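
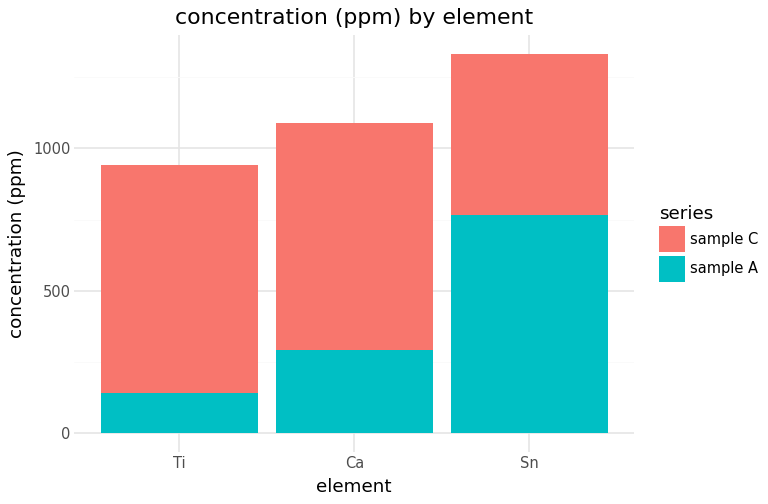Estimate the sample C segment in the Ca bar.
≈ 800

sample C top ≈ 1000, bottom ≈ 200; segment ≈ 800.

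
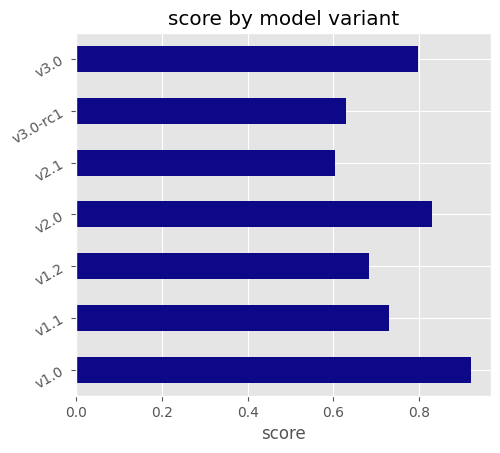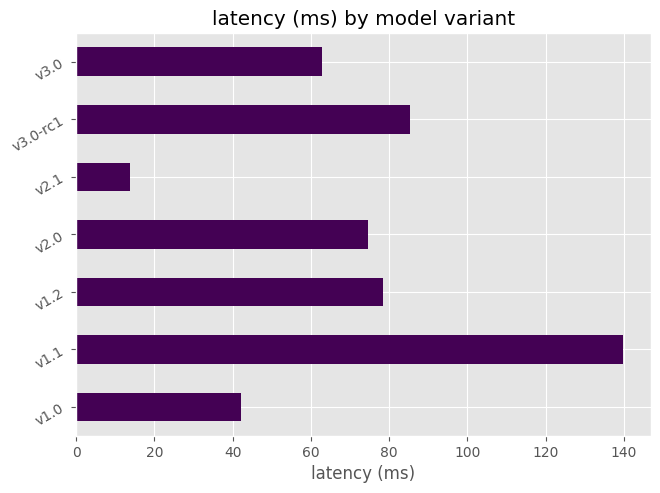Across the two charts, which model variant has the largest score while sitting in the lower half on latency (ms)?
v1.0

Chart 2 median latency (ms) ≈ 80; below-median model variants: v1.0, v2.1, v3.0. Among those, v1.0 has the highest score (≈ 0.9).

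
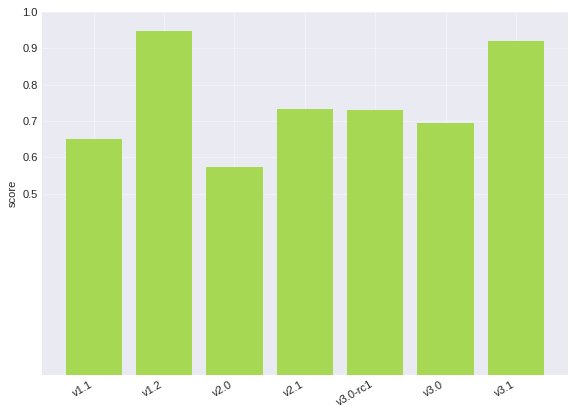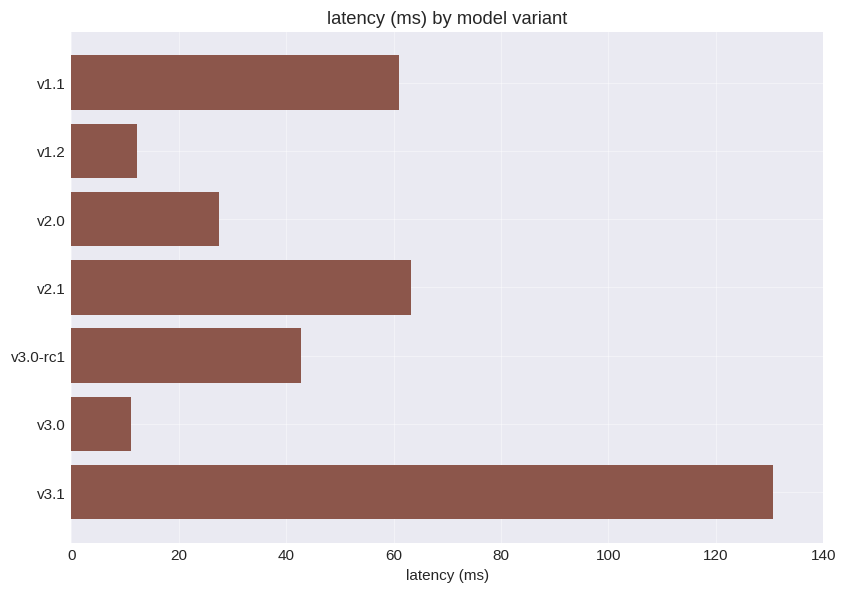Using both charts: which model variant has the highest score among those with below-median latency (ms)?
v1.2

Chart 2 median latency (ms) ≈ 40; below-median model variants: v1.2, v2.0, v3.0. Among those, v1.2 has the highest score (≈ 0.9).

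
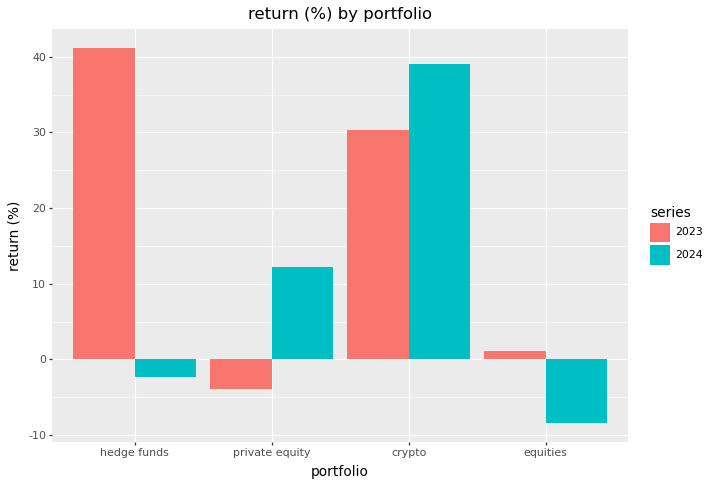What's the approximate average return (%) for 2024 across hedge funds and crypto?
≈ 20

(0 + 40) / 2 ≈ 20.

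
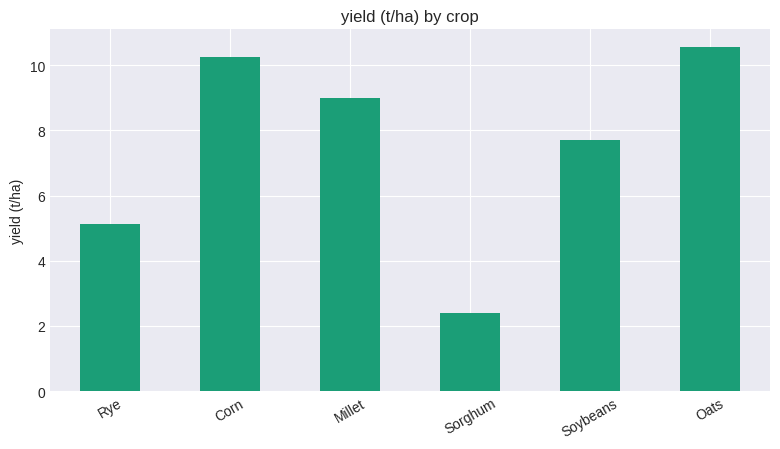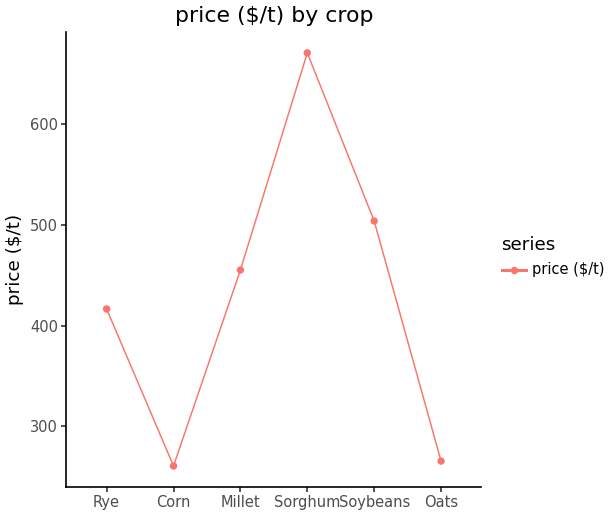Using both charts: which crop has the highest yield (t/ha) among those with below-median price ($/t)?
Chart 2 median price ($/t) ≈ 400; below-median crops: Rye, Corn, Oats. Among those, Oats has the highest yield (t/ha) (≈ 11).

Oats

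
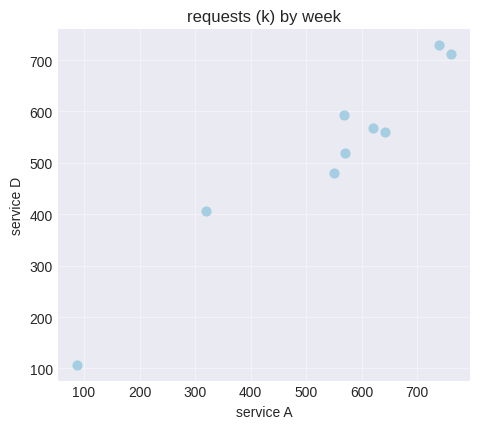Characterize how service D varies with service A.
positive, strong

Points are positively correlated; strong (|r| ≈ 1.0).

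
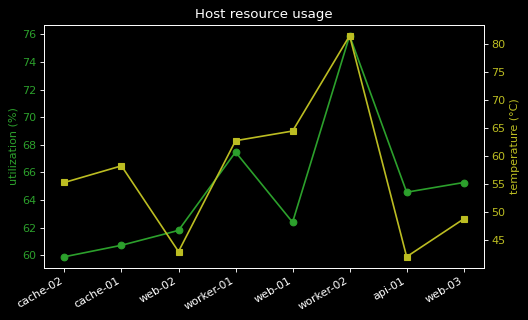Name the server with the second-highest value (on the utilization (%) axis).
Top 3 (on the utilization (%) axis): worker-02 ≈ 76, worker-01 ≈ 68, web-03 ≈ 66.

worker-01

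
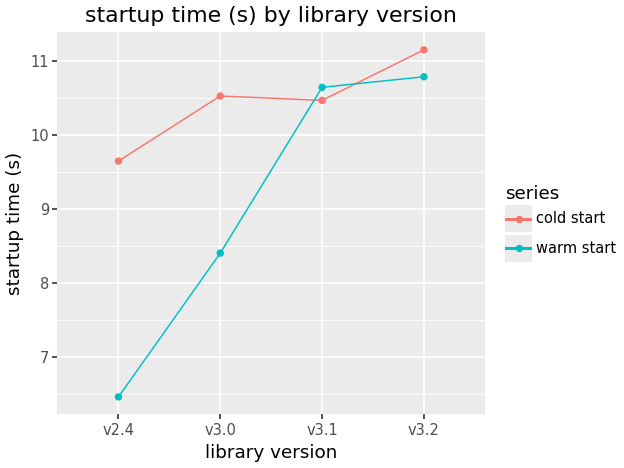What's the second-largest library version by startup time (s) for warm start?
Top 3 for warm start: v3.2 ≈ 11.0, v3.1 ≈ 10.5, v3.0 ≈ 8.5.

v3.1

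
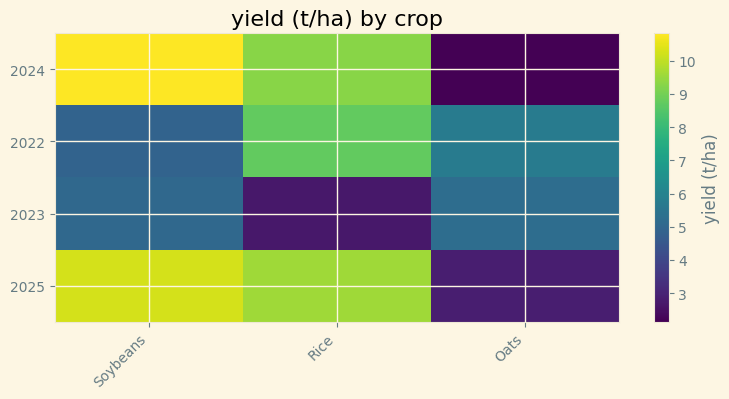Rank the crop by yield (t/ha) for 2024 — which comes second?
Rice

Top 3 for 2024: Soybeans ≈ 11, Rice ≈ 9, Oats ≈ 2.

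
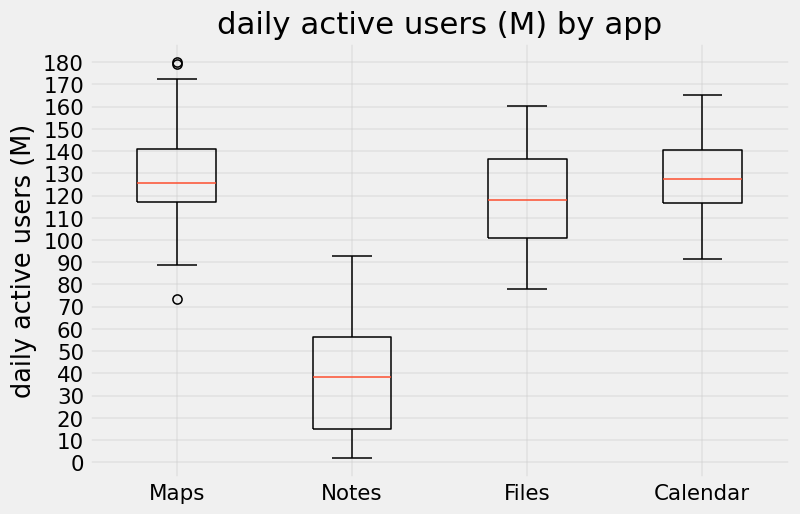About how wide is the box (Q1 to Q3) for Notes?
Q3 ≈ 60, Q1 ≈ 20; IQR ≈ 40.

≈ 40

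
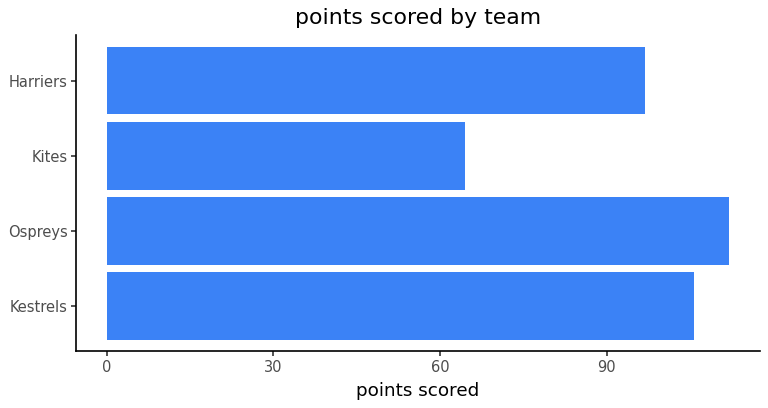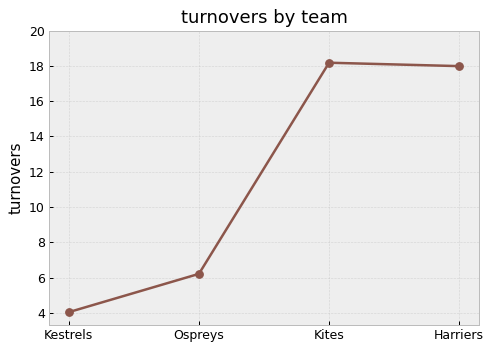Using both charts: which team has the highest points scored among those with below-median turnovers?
Ospreys

Chart 2 median turnovers ≈ 12; below-median teams: Kestrels, Ospreys. Among those, Ospreys has the highest points scored (≈ 120).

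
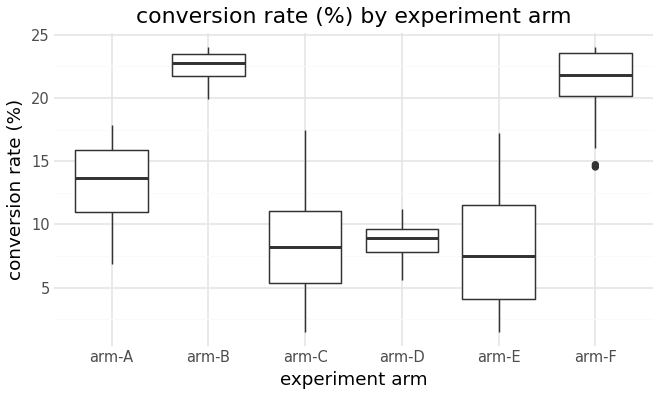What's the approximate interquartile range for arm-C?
≈ 6

Q3 ≈ 12, Q1 ≈ 6; IQR ≈ 6.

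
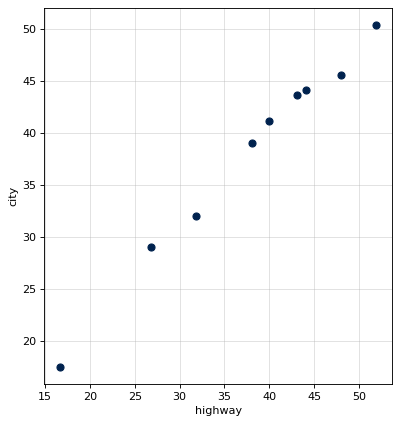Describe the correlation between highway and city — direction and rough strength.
Points are positively correlated; strong (|r| ≈ 1.0).

positive, strong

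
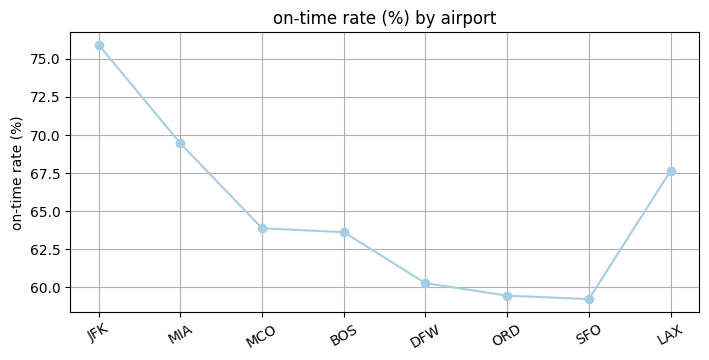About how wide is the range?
≈ 16

Max JFK ≈ 76, min SFO ≈ 60; range ≈ 16.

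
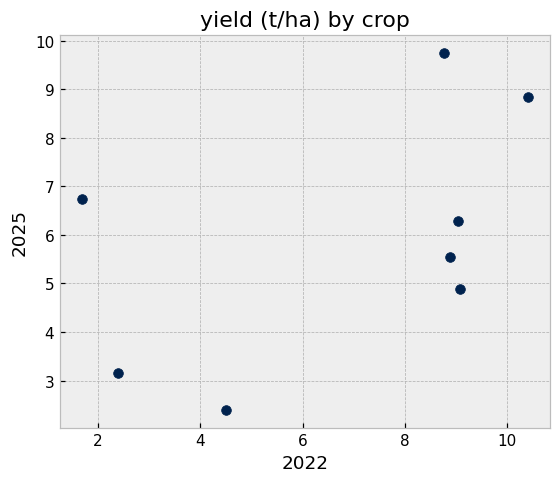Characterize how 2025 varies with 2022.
Points are positively correlated; moderate (|r| ≈ 0.5).

positive, moderate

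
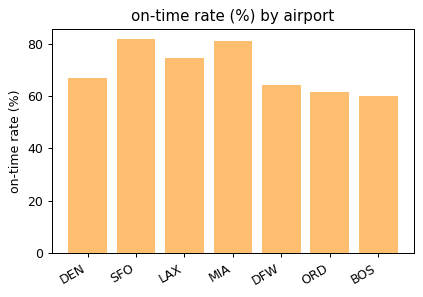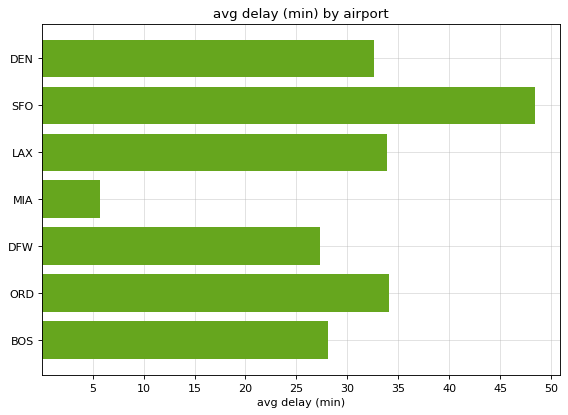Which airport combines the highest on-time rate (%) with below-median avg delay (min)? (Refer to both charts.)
MIA

Chart 2 median avg delay (min) ≈ 35; below-median airports: MIA, DFW, BOS. Among those, MIA has the highest on-time rate (%) (≈ 80).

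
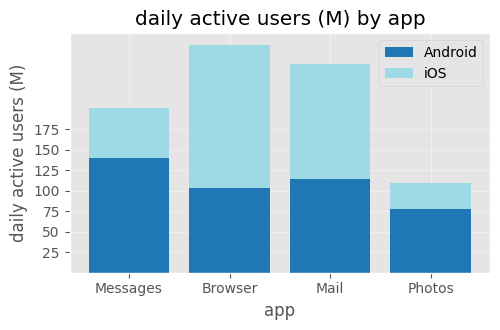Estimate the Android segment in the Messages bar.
≈ 150

Android top ≈ 150, bottom ≈ 0; segment ≈ 150.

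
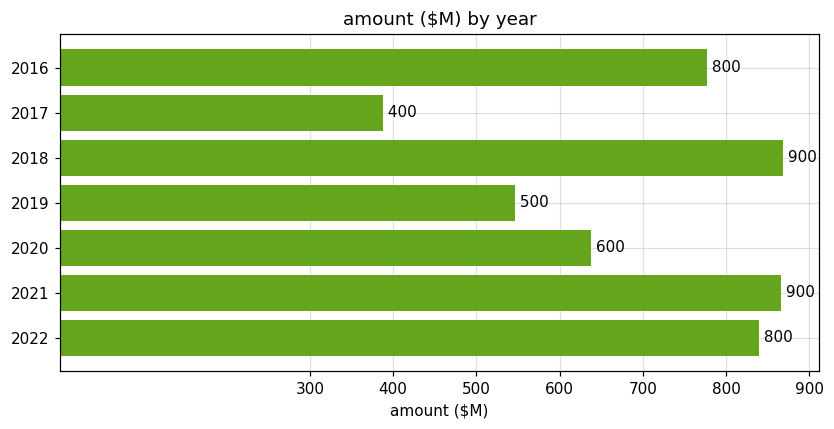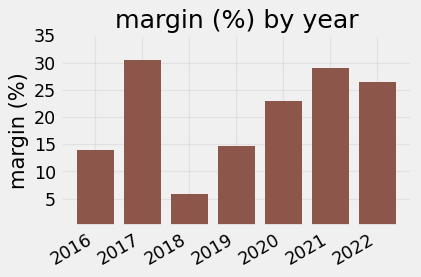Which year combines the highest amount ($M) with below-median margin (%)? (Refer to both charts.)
Chart 2 median margin (%) ≈ 25; below-median years: 2016, 2018, 2019. Among those, 2018 has the highest amount ($M) (≈ 900).

2018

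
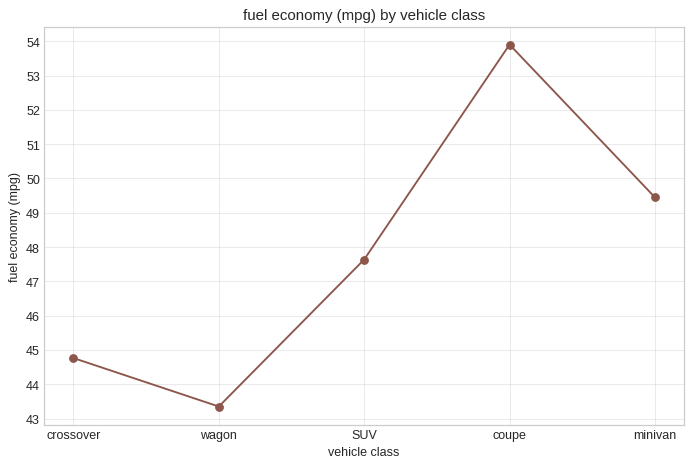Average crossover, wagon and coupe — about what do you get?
≈ 47

(45 + 43 + 54) / 3 ≈ 47.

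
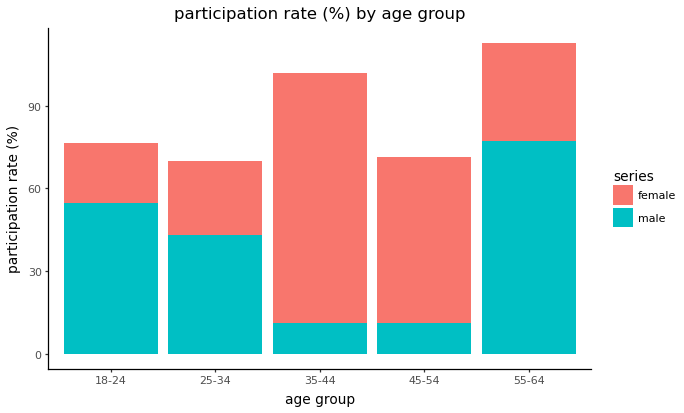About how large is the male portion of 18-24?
male top ≈ 50, bottom ≈ 0; segment ≈ 50.

≈ 50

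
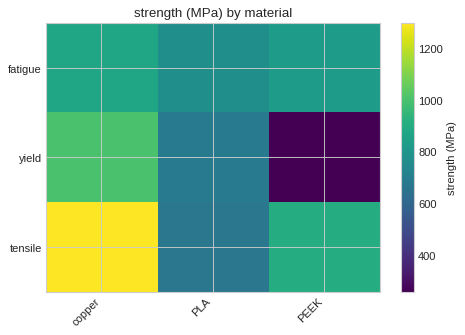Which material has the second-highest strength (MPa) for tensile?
PEEK

Top 3 for tensile: copper ≈ 1300, PEEK ≈ 900, PLA ≈ 700.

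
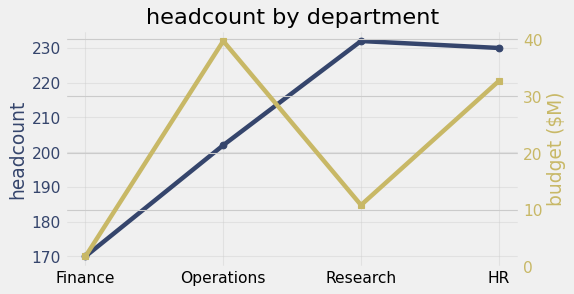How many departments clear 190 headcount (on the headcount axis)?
Above 190: Operations, Research, HR.

3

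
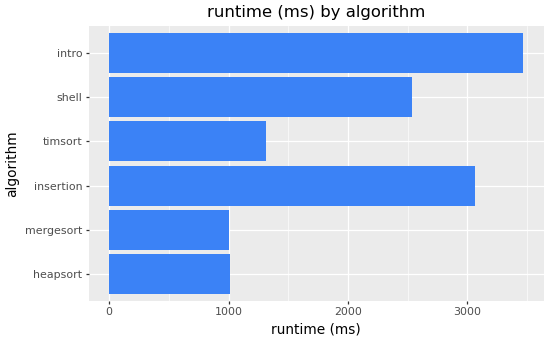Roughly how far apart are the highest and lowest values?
Max intro ≈ 3500, min mergesort ≈ 1000; range ≈ 2500.

≈ 2500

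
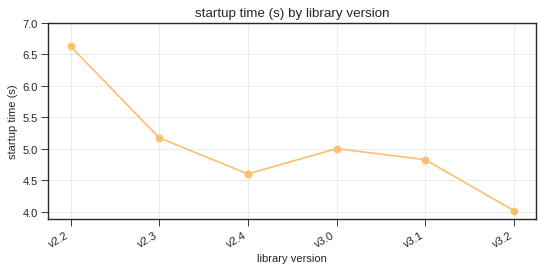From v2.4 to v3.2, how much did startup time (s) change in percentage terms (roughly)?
v2.4 ≈ 4.5, v3.2 ≈ 4.0; (4.0 − 4.5) / 4.5 ≈ -11.1%.

≈ -11.1%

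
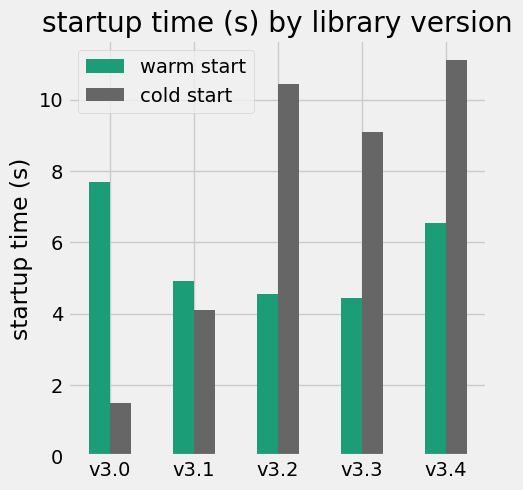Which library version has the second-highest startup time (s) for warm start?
v3.4

Top 3 for warm start: v3.0 ≈ 8, v3.4 ≈ 7, v3.1 ≈ 5.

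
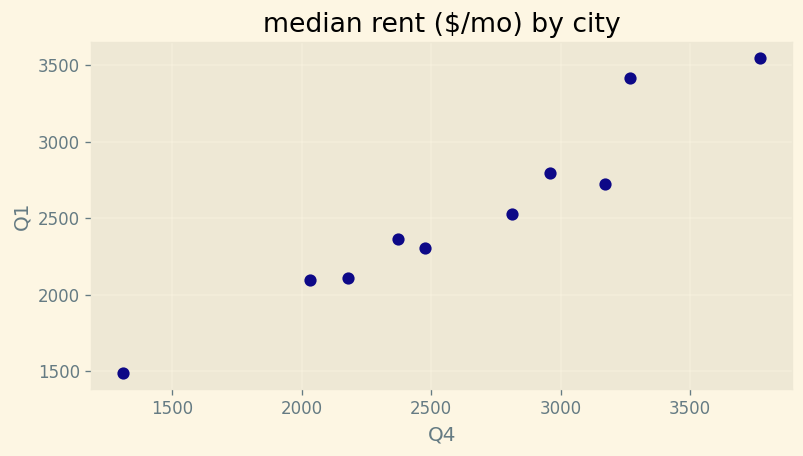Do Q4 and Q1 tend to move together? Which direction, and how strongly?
Points are positively correlated; strong (|r| ≈ 1.0).

positive, strong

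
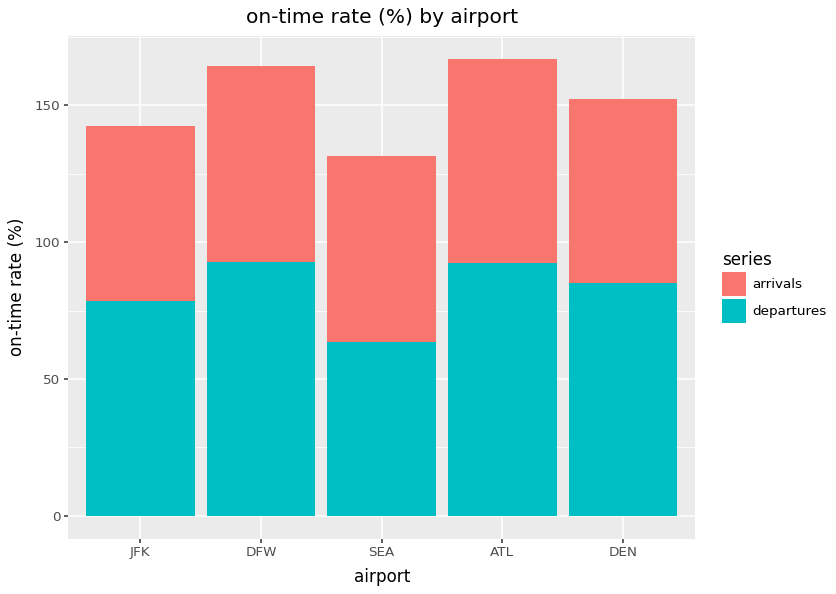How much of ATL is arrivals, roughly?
≈ 60

arrivals top ≈ 160, bottom ≈ 100; segment ≈ 60.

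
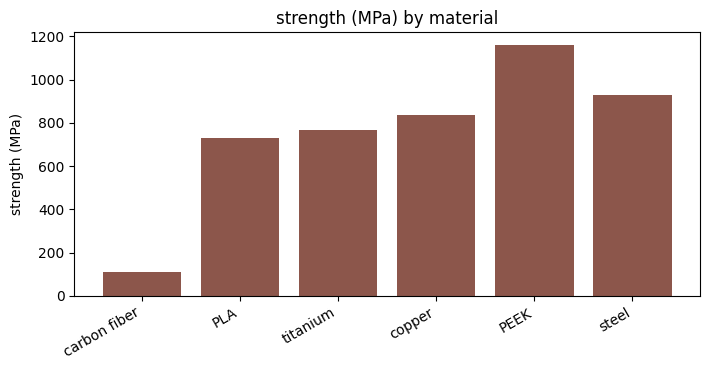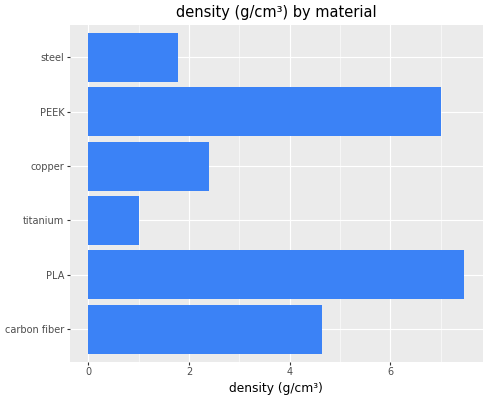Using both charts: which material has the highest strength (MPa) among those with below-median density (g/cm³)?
steel

Chart 2 median density (g/cm³) ≈ 4; below-median materials: titanium, copper, steel. Among those, steel has the highest strength (MPa) (≈ 1000).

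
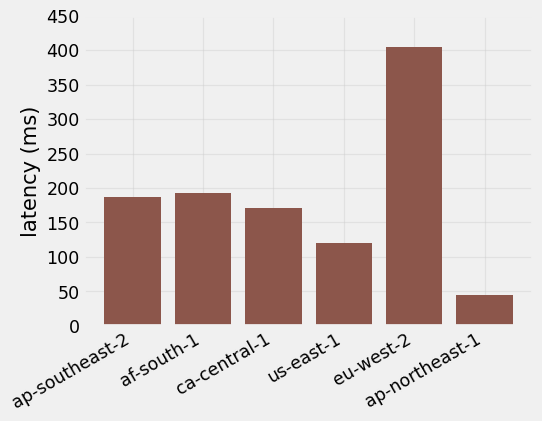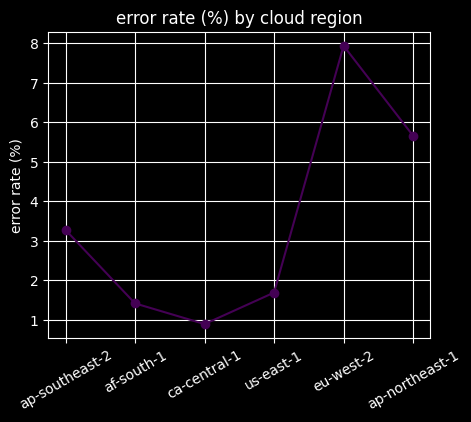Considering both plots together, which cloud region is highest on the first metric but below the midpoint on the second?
Chart 2 median error rate (%) ≈ 2; below-median cloud regions: af-south-1, ca-central-1, us-east-1. Among those, af-south-1 has the highest latency (ms) (≈ 200).

af-south-1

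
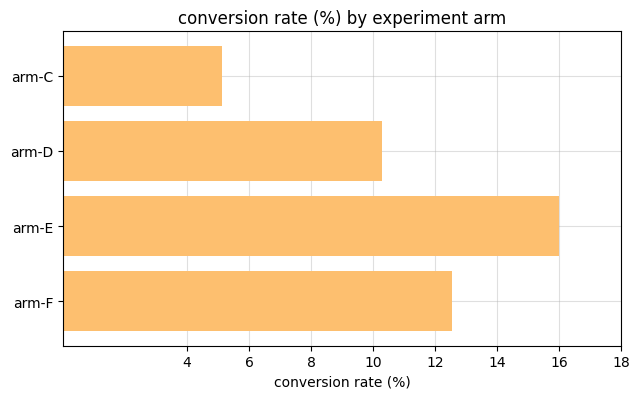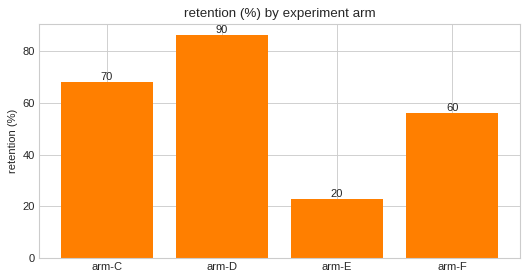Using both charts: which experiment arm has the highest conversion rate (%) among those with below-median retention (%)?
Chart 2 median retention (%) ≈ 60; below-median experiment arms: arm-E, arm-F. Among those, arm-E has the highest conversion rate (%) (≈ 16).

arm-E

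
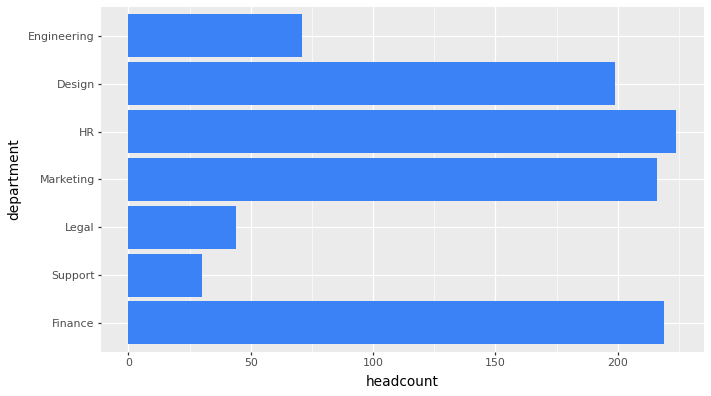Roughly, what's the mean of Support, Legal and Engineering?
(40 + 40 + 80) / 3 ≈ 53.

≈ 53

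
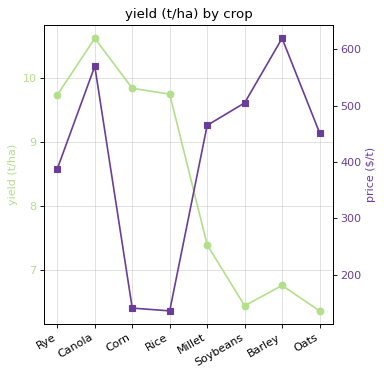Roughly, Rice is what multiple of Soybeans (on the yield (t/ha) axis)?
≈ 1.54×

Rice ≈ 10.0, Soybeans ≈ 6.5; 10.0/6.5 ≈ 1.54.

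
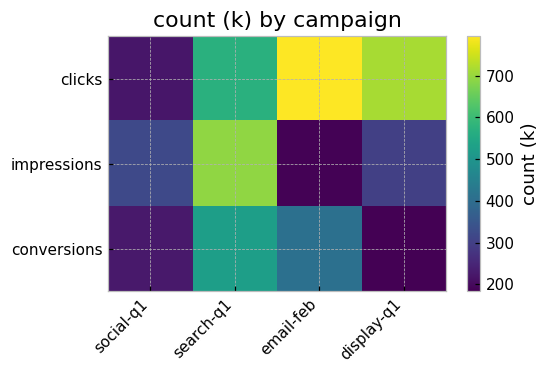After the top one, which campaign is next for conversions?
Top 3 for conversions: search-q1 ≈ 500, email-feb ≈ 400, social-q1 ≈ 200.

email-feb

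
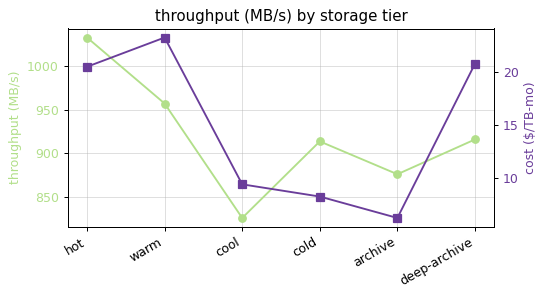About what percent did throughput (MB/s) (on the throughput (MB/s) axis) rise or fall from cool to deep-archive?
≈ +12.2%

cool ≈ 820, deep-archive ≈ 920; (920 − 820) / 820 ≈ +12.2%.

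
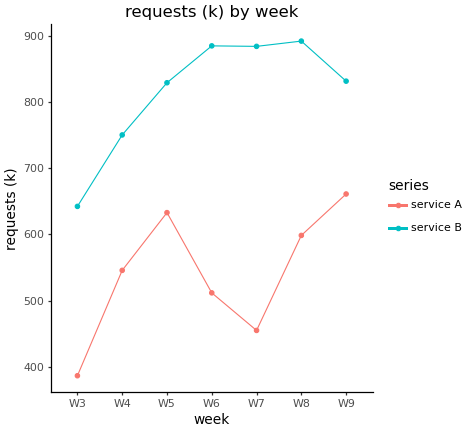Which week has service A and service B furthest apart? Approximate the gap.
W7, ≈ 450 k

W7: service A ≈ 450, service B ≈ 900 → gap ≈ 450. Next-largest (W6) is only ≈ 400.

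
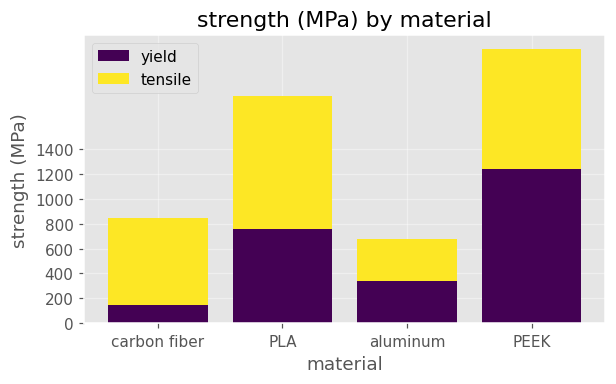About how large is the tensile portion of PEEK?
≈ 1000

tensile top ≈ 2200, bottom ≈ 1200; segment ≈ 1000.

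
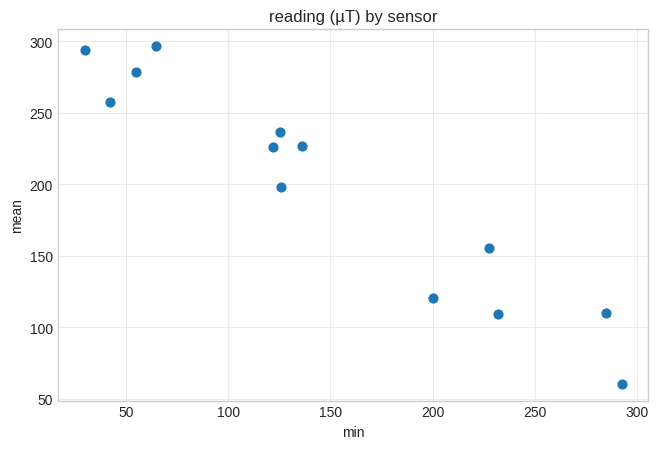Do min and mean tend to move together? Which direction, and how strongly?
negative, strong

Points are negatively correlated; strong (|r| ≈ 1.0).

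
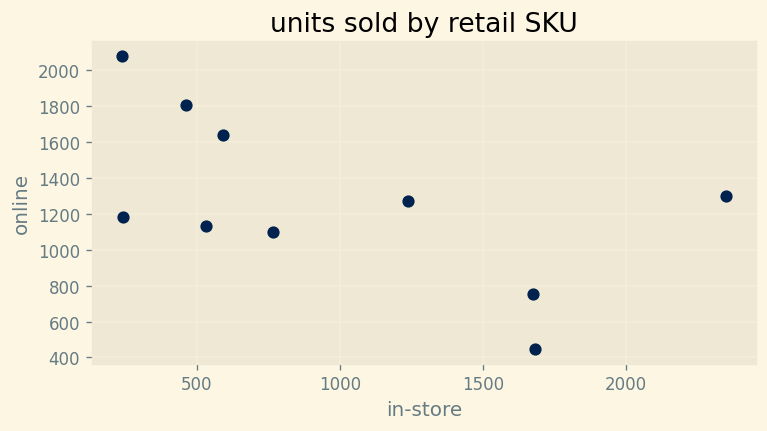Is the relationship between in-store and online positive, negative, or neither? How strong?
Points are negatively correlated; moderate (|r| ≈ 0.6).

negative, moderate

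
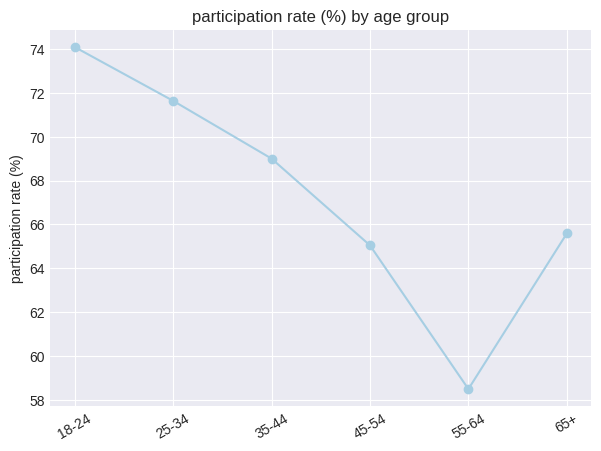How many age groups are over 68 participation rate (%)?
Above 68: 18-24, 25-34, 35-44.

3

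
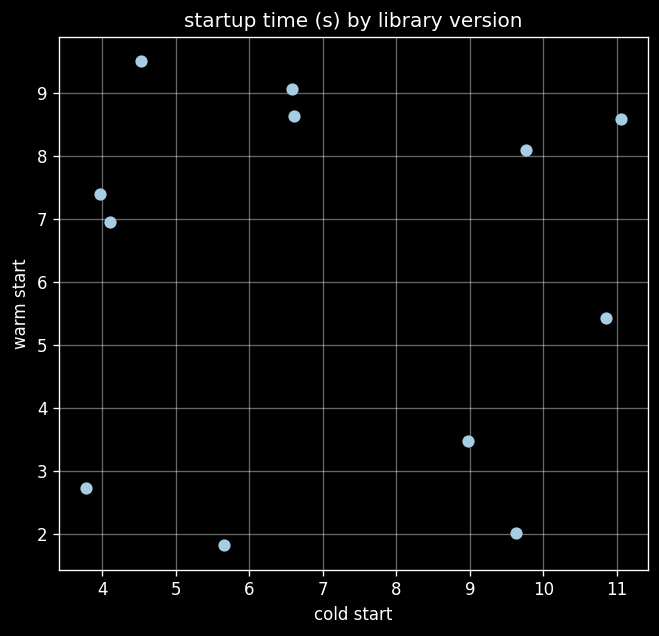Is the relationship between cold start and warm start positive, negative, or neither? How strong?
no clear correlation

Points are roughly uncorrelated; weak (|r| ≈ 0.0).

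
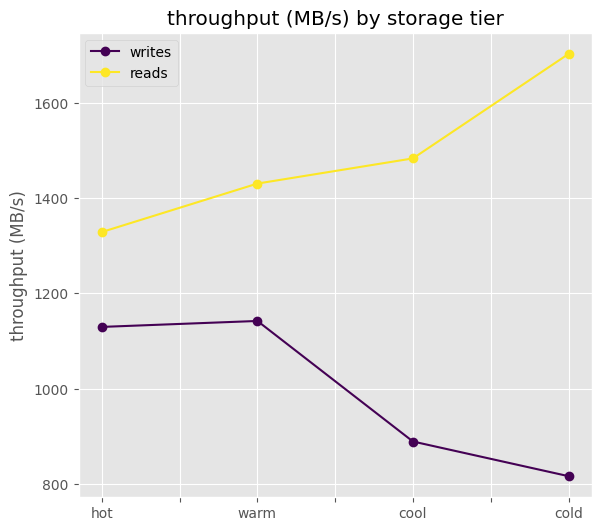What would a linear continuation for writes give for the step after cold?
Last three: 1100, 900, 800 → slope ≈ -150/step → next ≈ 650.

≈ 650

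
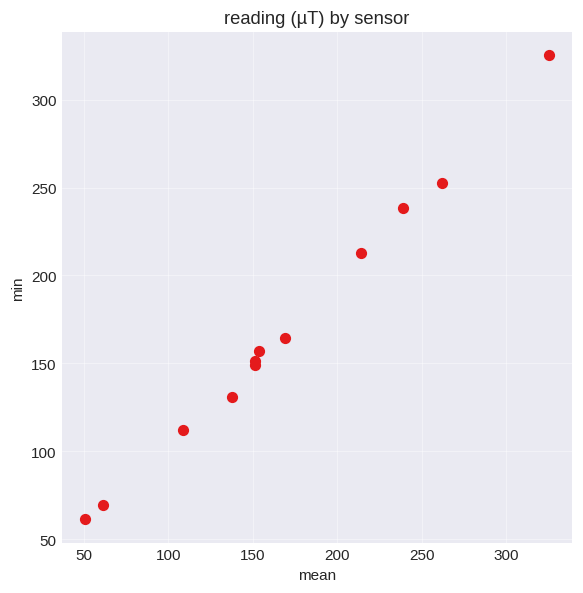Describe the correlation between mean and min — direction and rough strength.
positive, strong

Points are positively correlated; strong (|r| ≈ 1.0).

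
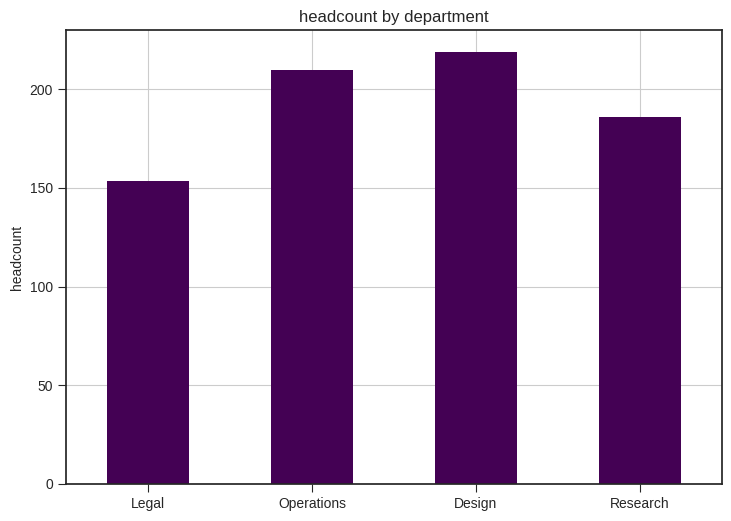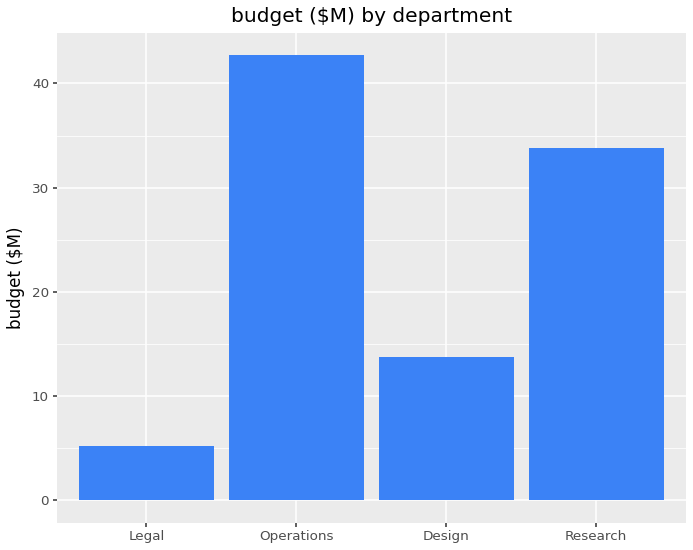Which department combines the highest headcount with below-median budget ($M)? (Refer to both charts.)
Design

Chart 2 median budget ($M) ≈ 25; below-median departments: Legal, Design. Among those, Design has the highest headcount (≈ 225).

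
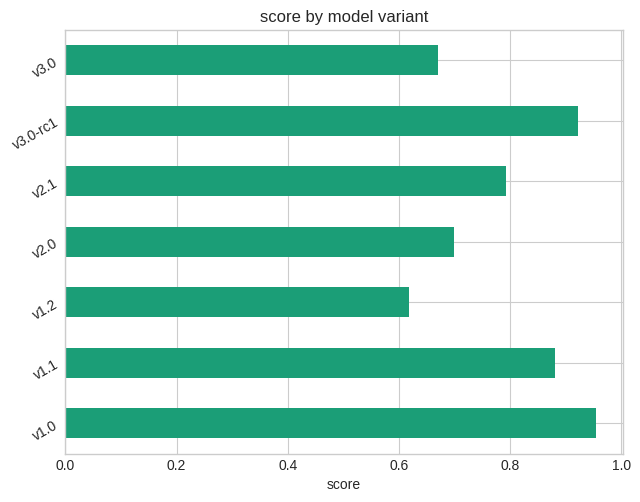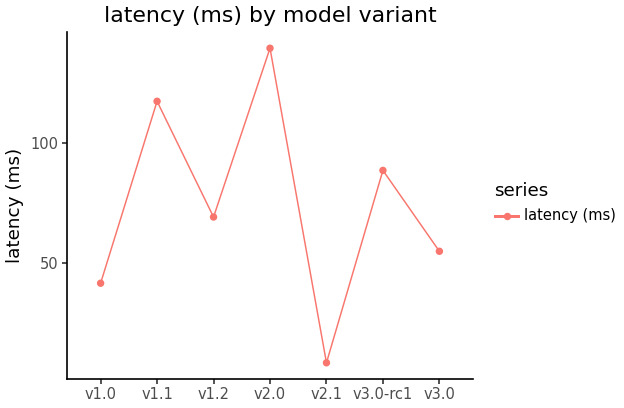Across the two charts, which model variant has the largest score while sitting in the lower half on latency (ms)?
Chart 2 median latency (ms) ≈ 60; below-median model variants: v1.0, v2.1, v3.0. Among those, v1.0 has the highest score (≈ 1).

v1.0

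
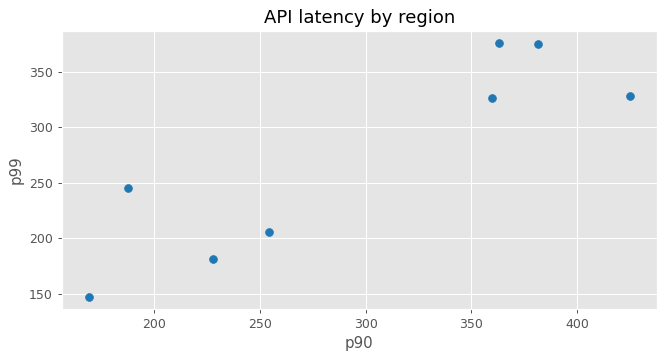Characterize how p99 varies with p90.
positive, strong

Points are positively correlated; strong (|r| ≈ 0.9).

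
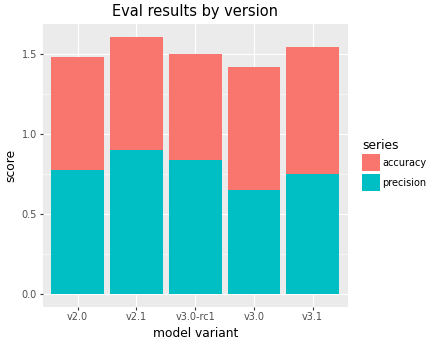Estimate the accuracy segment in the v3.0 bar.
≈ 0.8

accuracy top ≈ 1.4, bottom ≈ 0.6; segment ≈ 0.8.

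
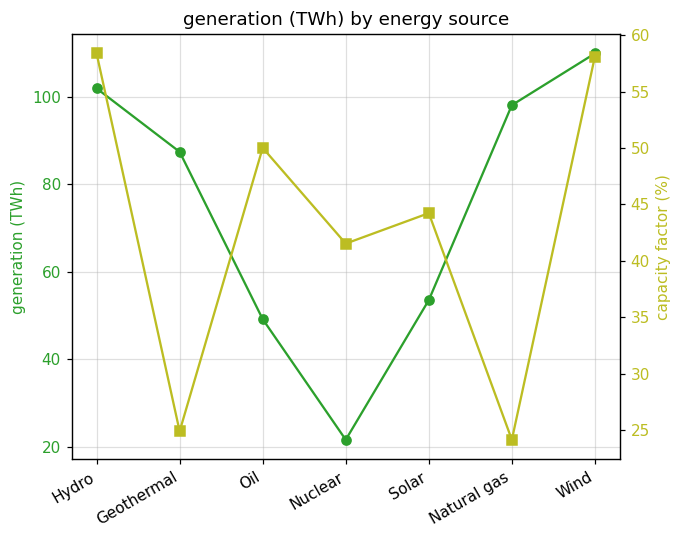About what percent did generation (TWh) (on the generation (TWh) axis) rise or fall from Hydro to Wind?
Hydro ≈ 100, Wind ≈ 110; (110 − 100) / 100 ≈ +10%.

≈ +10%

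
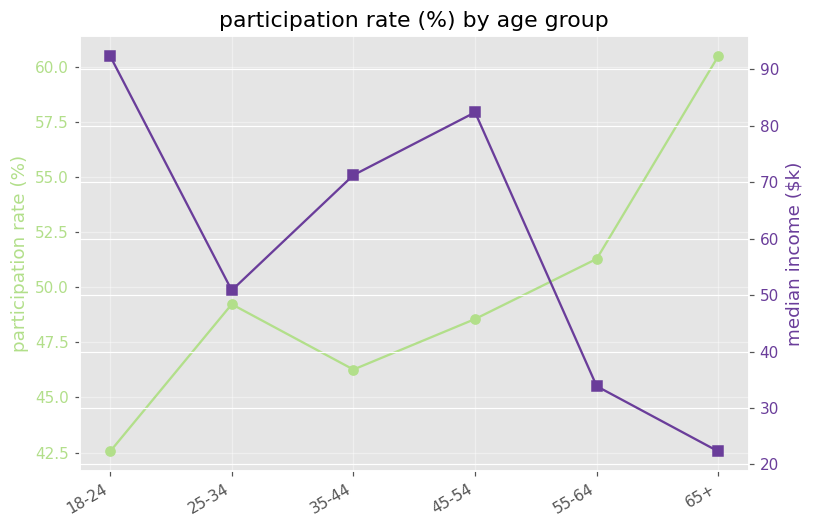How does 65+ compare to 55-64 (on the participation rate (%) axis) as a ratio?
65+ ≈ 60, 55-64 ≈ 52; 60/52 ≈ 1.15.

≈ 1.15×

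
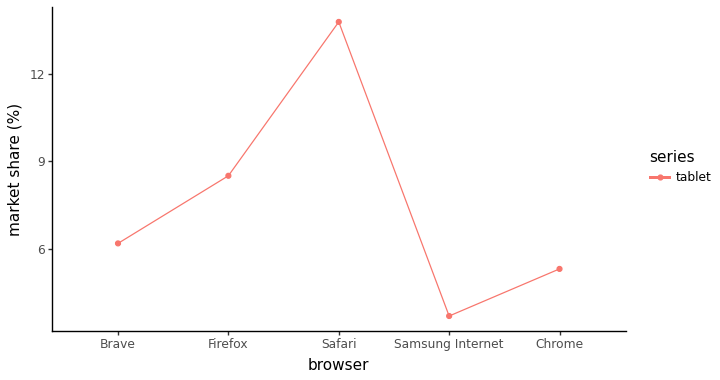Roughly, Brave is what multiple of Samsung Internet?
≈ 1.5×

Brave ≈ 6, Samsung Internet ≈ 4; 6/4 ≈ 1.5.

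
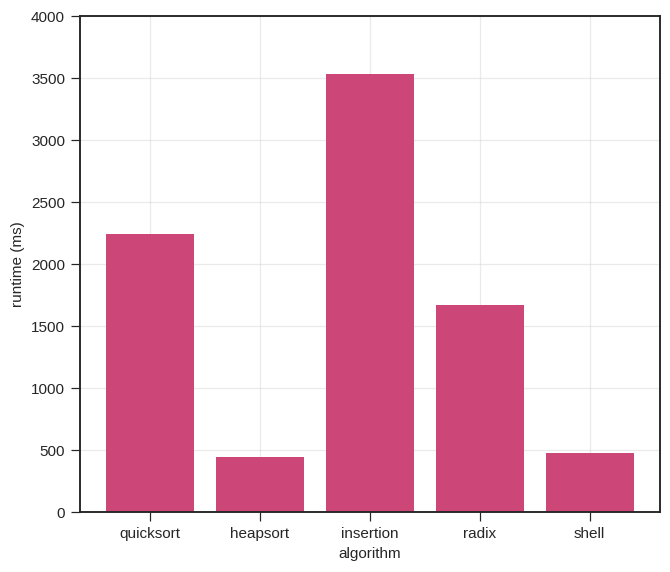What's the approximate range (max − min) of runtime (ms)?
Max insertion ≈ 3500, min heapsort ≈ 500; range ≈ 3000.

≈ 3000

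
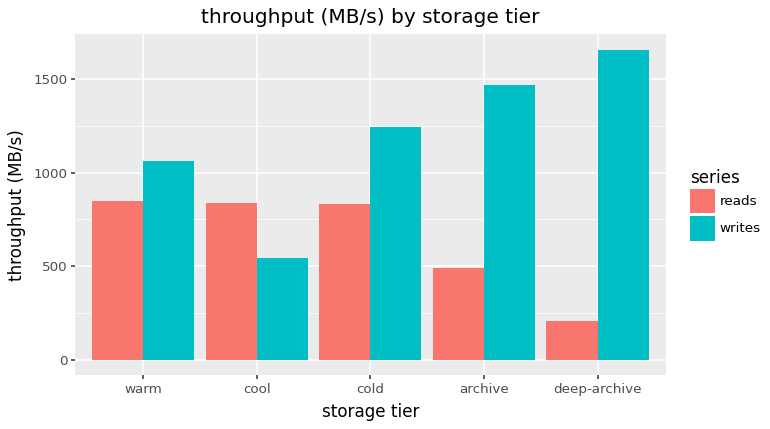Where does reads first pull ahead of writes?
warm: reads ≈ 800 vs writes ≈ 1000 (not yet); cool: reads ≈ 800 vs writes ≈ 600 (first crossover).

cool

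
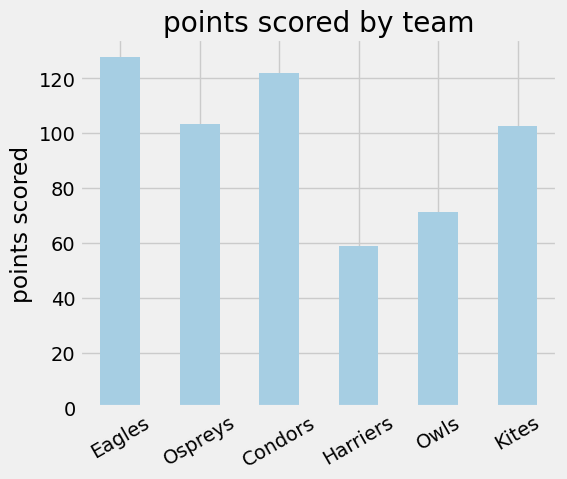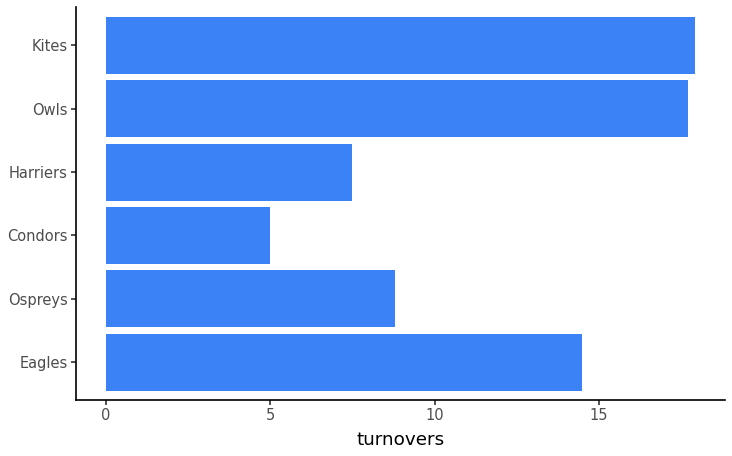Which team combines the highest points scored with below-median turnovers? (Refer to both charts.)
Condors

Chart 2 median turnovers ≈ 12; below-median teams: Ospreys, Condors, Harriers. Among those, Condors has the highest points scored (≈ 120).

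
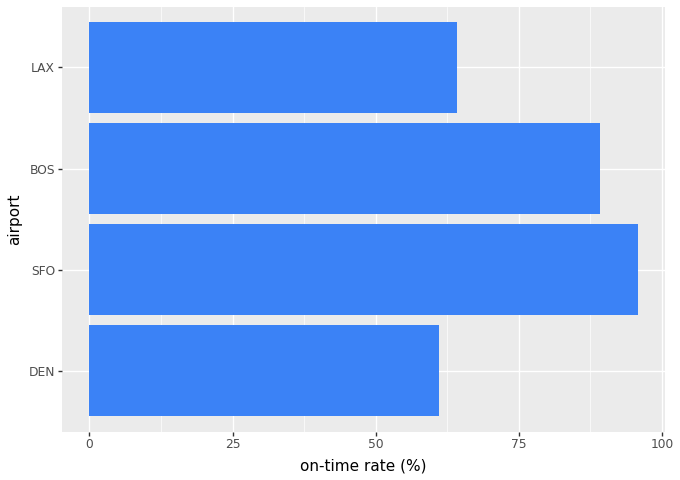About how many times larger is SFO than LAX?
≈ 1.67×

SFO ≈ 100, LAX ≈ 60; 100/60 ≈ 1.67.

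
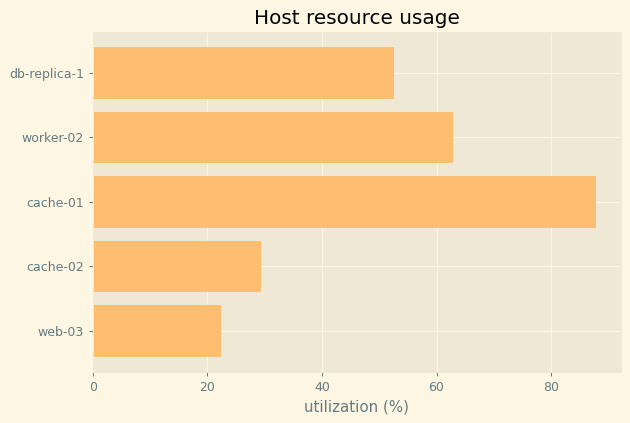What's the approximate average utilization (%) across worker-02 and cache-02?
≈ 45

(60 + 30) / 2 ≈ 45.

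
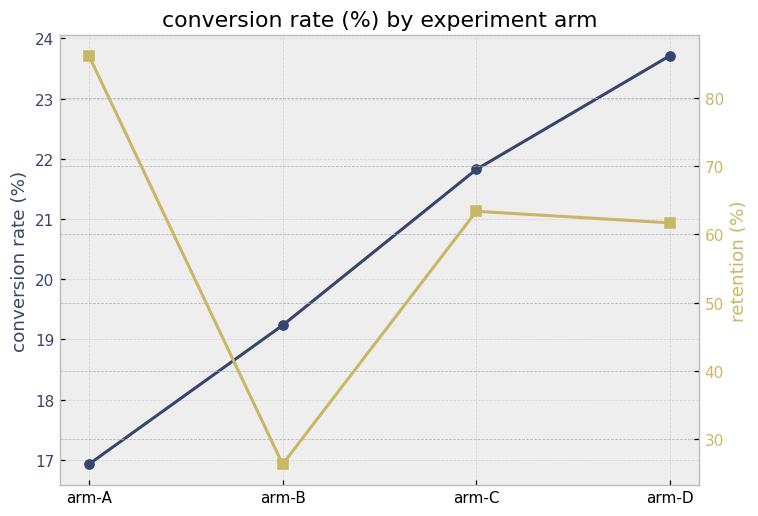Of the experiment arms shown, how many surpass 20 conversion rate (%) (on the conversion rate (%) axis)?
2

Above 20: arm-C, arm-D.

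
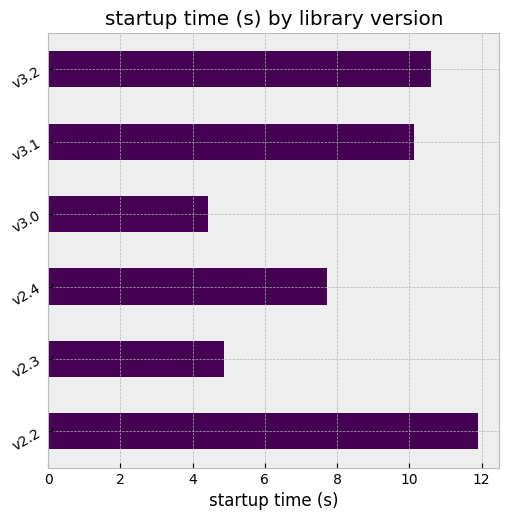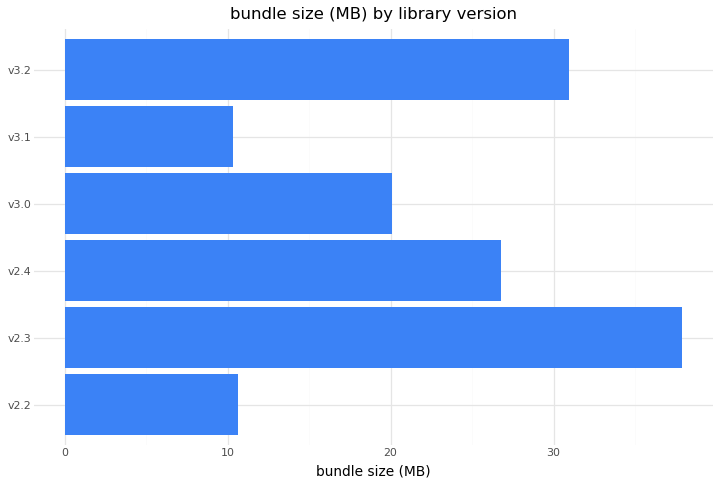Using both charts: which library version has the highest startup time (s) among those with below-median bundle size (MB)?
v2.2

Chart 2 median bundle size (MB) ≈ 25; below-median library versions: v2.2, v3.0, v3.1. Among those, v2.2 has the highest startup time (s) (≈ 12).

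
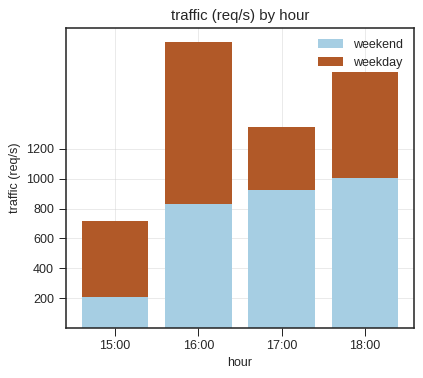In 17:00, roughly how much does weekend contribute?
weekend top ≈ 1000, bottom ≈ 0; segment ≈ 1000.

≈ 1000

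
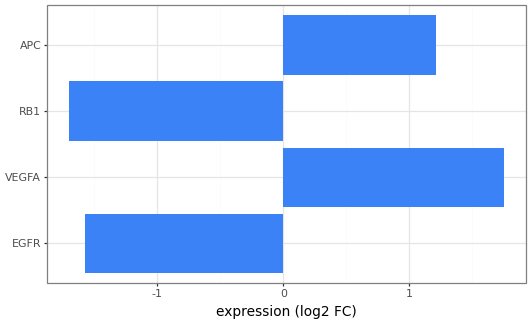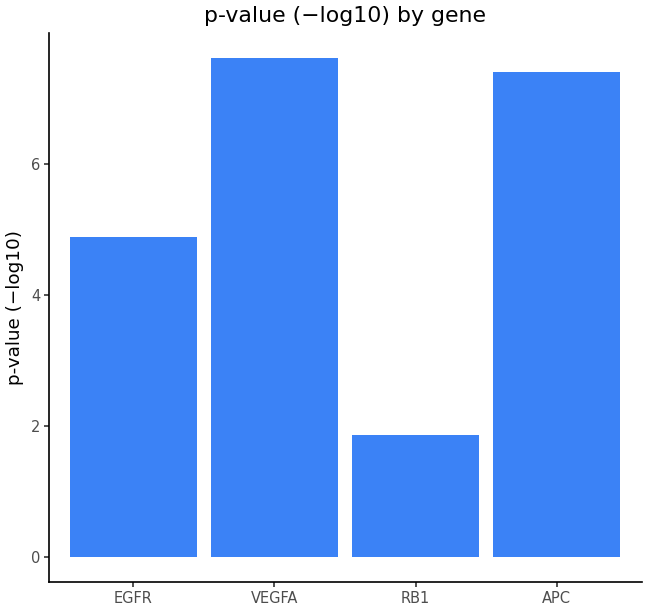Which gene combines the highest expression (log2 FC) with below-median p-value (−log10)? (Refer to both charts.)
EGFR

Chart 2 median p-value (−log10) ≈ 6; below-median genes: EGFR, RB1. Among those, EGFR has the highest expression (log2 FC) (≈ -1.6).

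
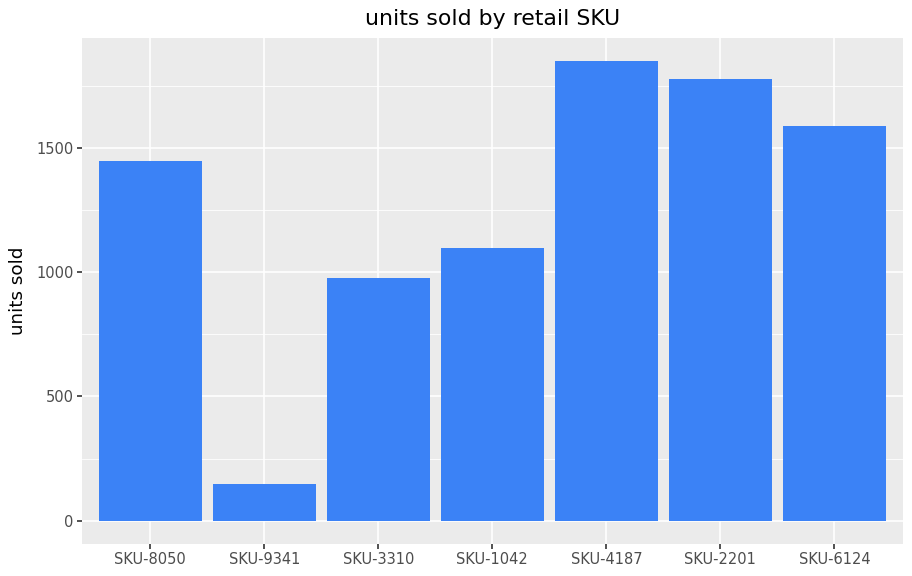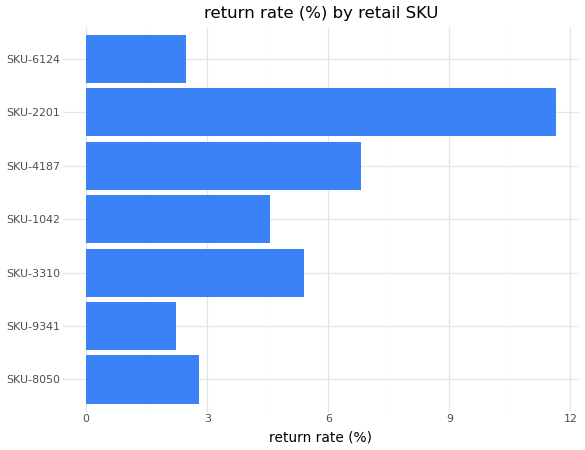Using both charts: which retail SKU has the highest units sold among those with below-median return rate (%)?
Chart 2 median return rate (%) ≈ 4; below-median retail SKUs: SKU-8050, SKU-9341, SKU-6124. Among those, SKU-6124 has the highest units sold (≈ 1600).

SKU-6124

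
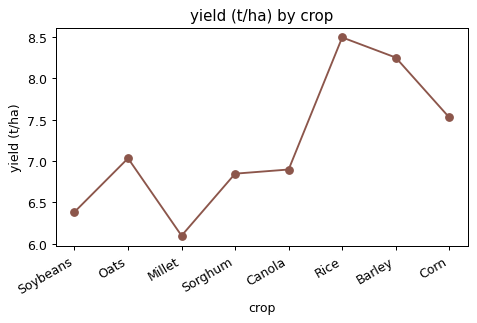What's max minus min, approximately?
≈ 2.5

Max Rice ≈ 8.5, min Millet ≈ 6.0; range ≈ 2.5.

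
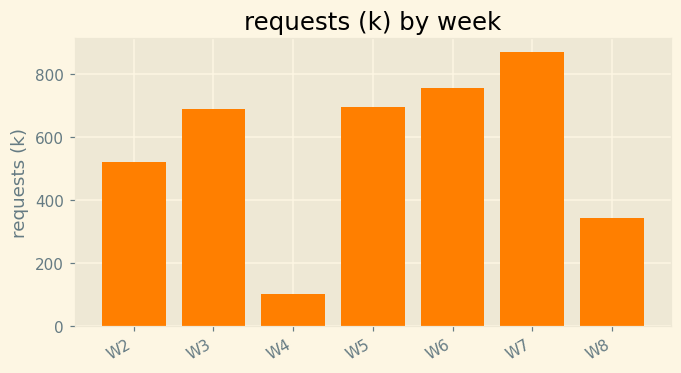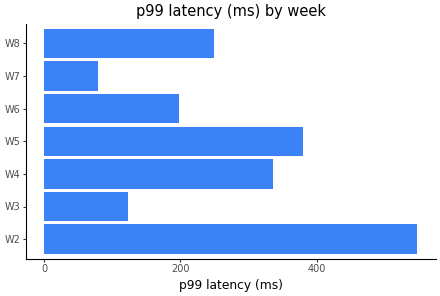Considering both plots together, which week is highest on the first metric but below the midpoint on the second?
W7

Chart 2 median p99 latency (ms) ≈ 200; below-median weeks: W3, W6, W7. Among those, W7 has the highest requests (k) (≈ 900).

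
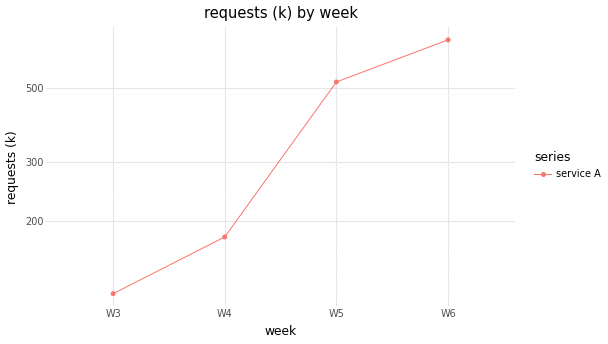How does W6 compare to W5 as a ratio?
W6 ≈ 700, W5 ≈ 500; 700/500 ≈ 1.4.

≈ 1.4×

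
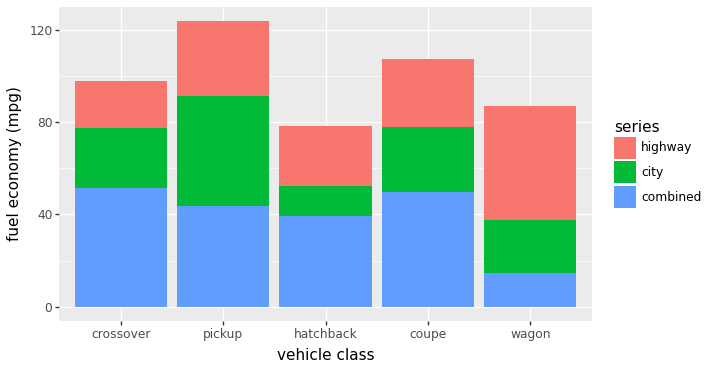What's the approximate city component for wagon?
≈ 20

city top ≈ 40, bottom ≈ 20; segment ≈ 20.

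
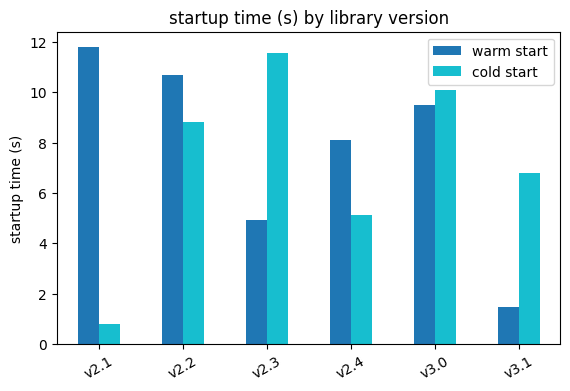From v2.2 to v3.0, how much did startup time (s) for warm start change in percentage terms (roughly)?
≈ -9.1%

v2.2 ≈ 11, v3.0 ≈ 10; (10 − 11) / 11 ≈ -9.1%.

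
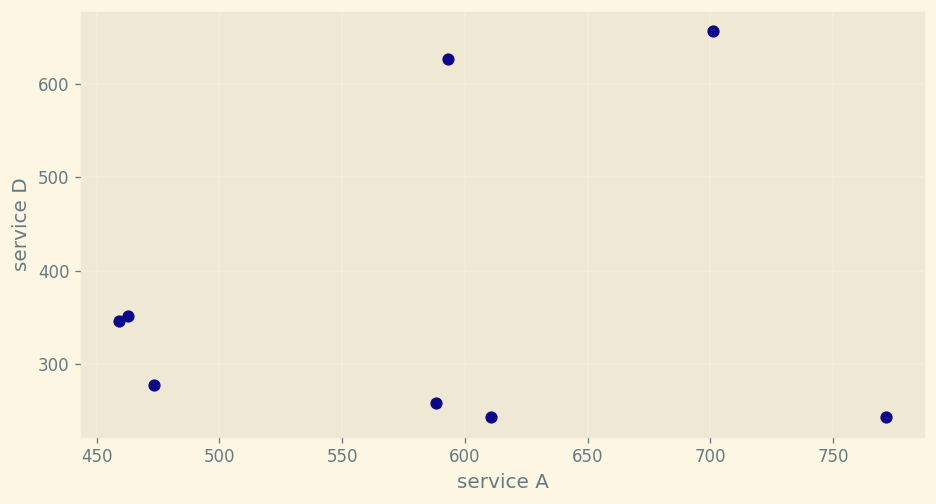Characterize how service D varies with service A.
Points are roughly uncorrelated; weak (|r| ≈ 0.2).

no clear correlation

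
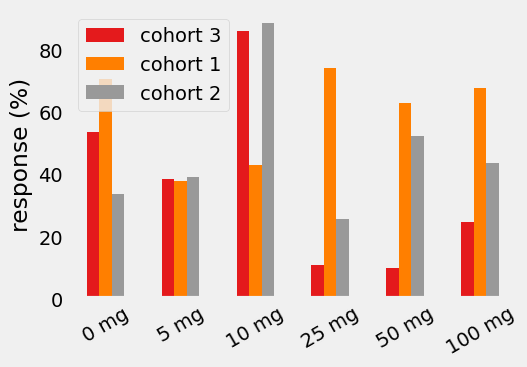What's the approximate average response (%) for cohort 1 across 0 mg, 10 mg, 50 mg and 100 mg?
≈ 60

(70 + 40 + 60 + 70) / 4 ≈ 60.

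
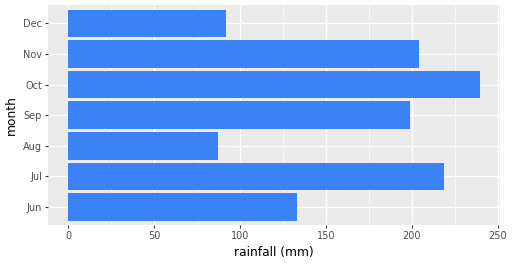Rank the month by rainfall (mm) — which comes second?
Top 3: Oct ≈ 240, Jul ≈ 220, Nov ≈ 200.

Jul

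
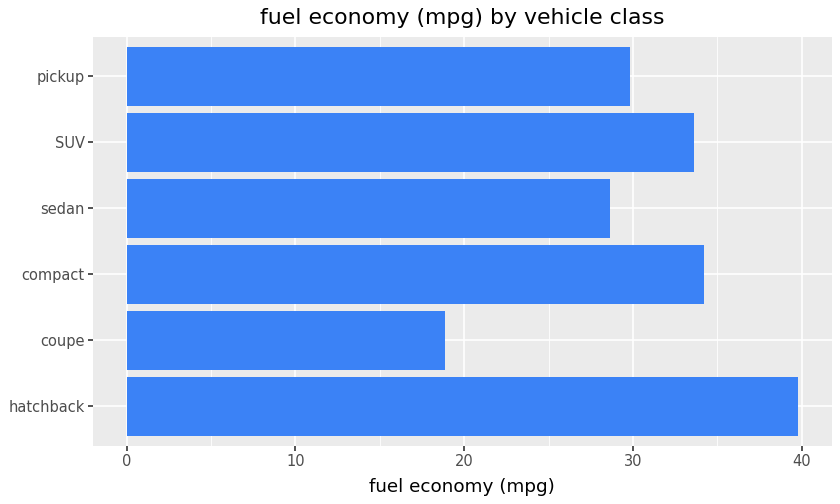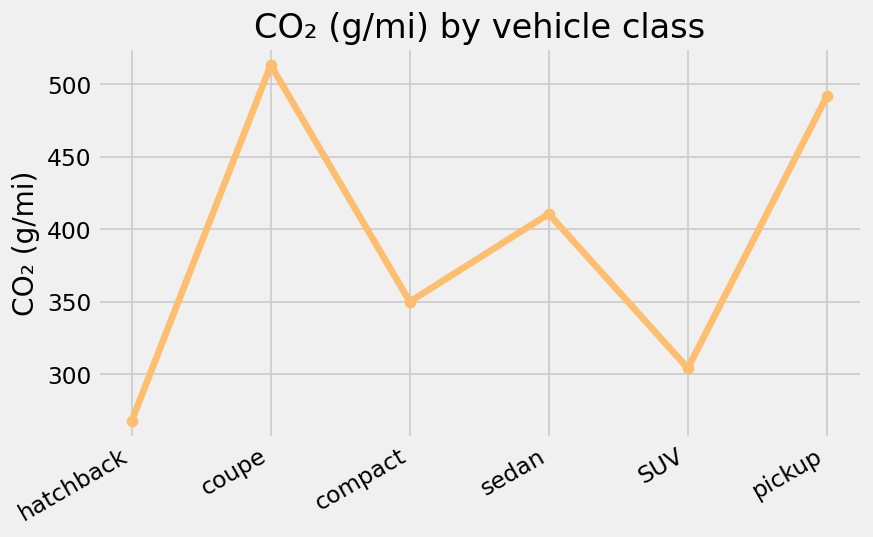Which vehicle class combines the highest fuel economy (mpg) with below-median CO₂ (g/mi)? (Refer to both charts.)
hatchback

Chart 2 median CO₂ (g/mi) ≈ 400; below-median vehicle classes: hatchback, compact, SUV. Among those, hatchback has the highest fuel economy (mpg) (≈ 40).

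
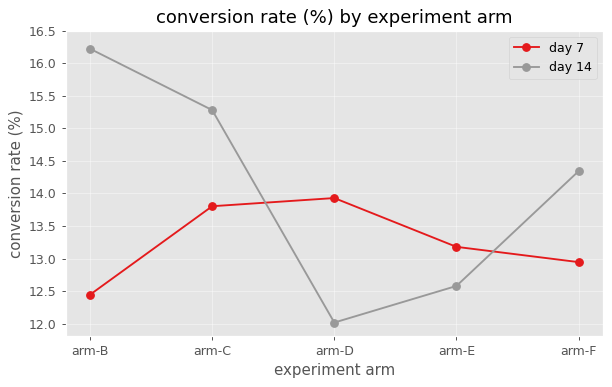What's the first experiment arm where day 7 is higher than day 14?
arm-C: day 7 ≈ 14.0 vs day 14 ≈ 15.5 (not yet); arm-D: day 7 ≈ 14.0 vs day 14 ≈ 12.0 (first crossover).

arm-D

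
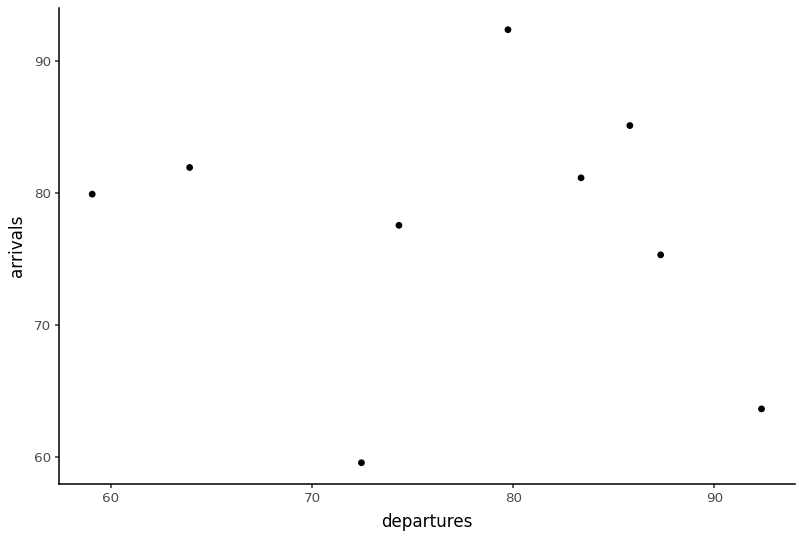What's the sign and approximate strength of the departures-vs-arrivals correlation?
no clear correlation

Points are roughly uncorrelated; weak (|r| ≈ 0.1).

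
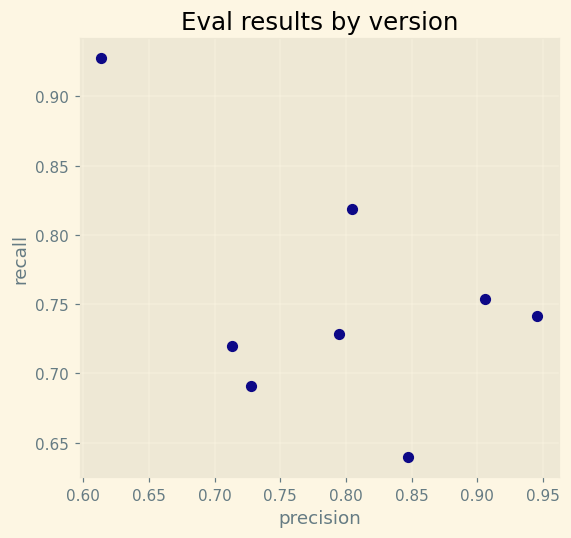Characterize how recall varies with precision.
Points are negatively correlated; moderate (|r| ≈ 0.5).

negative, moderate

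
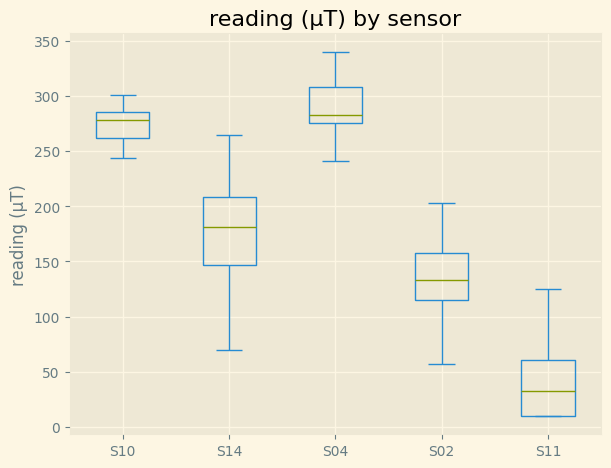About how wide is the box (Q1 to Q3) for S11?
Q3 ≈ 50, Q1 ≈ 0; IQR ≈ 50.

≈ 50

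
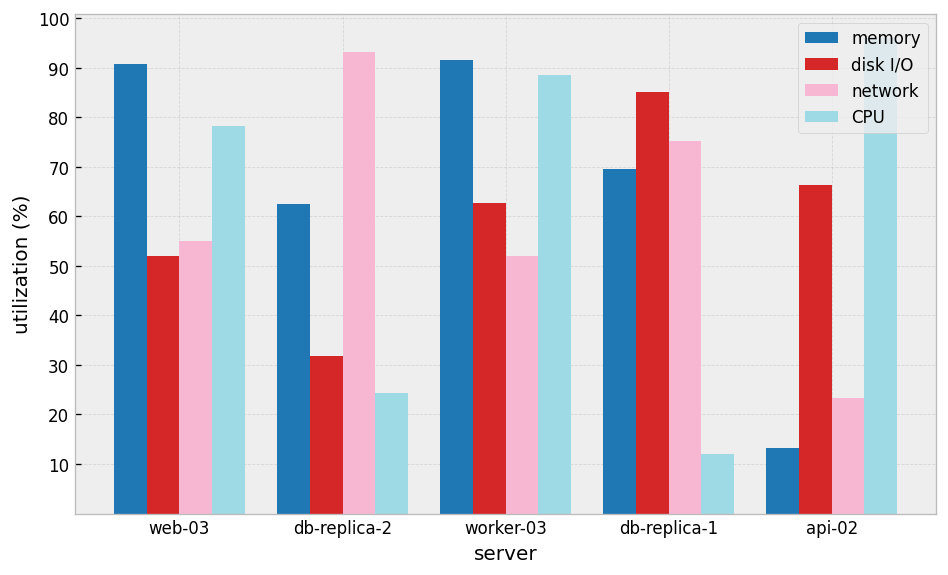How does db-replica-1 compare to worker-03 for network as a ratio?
db-replica-1 ≈ 80, worker-03 ≈ 50; 80/50 ≈ 1.6.

≈ 1.6×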